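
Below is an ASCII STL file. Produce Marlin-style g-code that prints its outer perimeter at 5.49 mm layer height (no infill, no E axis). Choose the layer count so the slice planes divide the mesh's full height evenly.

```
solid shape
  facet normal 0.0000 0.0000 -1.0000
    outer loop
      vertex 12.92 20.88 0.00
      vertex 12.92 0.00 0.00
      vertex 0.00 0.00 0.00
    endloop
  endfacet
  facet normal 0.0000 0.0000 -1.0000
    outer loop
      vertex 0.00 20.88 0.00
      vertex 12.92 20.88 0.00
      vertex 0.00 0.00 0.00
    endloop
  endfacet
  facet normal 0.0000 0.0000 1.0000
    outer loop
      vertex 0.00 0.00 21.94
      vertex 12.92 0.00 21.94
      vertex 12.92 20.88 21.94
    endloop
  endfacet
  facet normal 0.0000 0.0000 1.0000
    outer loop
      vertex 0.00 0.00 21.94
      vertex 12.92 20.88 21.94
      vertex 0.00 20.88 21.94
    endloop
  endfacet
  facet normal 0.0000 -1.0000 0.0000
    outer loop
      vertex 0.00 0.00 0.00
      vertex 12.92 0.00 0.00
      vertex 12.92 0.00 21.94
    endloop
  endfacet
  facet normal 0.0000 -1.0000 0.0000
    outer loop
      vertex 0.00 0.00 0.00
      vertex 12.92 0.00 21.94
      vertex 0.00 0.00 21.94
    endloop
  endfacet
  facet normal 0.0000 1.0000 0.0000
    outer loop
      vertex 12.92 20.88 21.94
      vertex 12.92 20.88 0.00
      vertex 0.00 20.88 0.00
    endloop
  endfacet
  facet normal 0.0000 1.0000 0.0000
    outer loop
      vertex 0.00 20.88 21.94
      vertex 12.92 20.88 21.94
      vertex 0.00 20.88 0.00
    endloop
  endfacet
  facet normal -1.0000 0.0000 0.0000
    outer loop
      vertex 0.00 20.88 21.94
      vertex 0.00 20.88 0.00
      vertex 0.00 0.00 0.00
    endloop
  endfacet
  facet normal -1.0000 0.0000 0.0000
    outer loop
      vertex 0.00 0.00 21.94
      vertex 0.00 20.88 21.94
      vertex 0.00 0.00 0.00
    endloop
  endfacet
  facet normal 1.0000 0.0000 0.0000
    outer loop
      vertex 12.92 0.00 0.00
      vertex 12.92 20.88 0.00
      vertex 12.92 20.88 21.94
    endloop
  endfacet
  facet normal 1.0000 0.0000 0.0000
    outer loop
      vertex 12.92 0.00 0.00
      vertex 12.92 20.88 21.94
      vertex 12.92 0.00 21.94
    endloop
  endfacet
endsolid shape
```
; perimeter-only toolpath
G21 ; units = mm
G90 ; absolute positioning
G28 ; home
; layer 1
G0 Z5.49
G0 X0.00 Y0.00
G1 X12.92 Y0.00
G1 X12.92 Y20.88
G1 X0.00 Y20.88
G1 X0.00 Y0.00
; layer 2
G0 Z10.97
G0 X0.00 Y0.00
G1 X12.92 Y0.00
G1 X12.92 Y20.88
G1 X0.00 Y20.88
G1 X0.00 Y0.00
; layer 3
G0 Z16.46
G0 X0.00 Y0.00
G1 X12.92 Y0.00
G1 X12.92 Y20.88
G1 X0.00 Y20.88
G1 X0.00 Y0.00
; layer 4
G0 Z21.94
G0 X0.00 Y0.00
G1 X12.92 Y0.00
G1 X12.92 Y20.88
G1 X0.00 Y20.88
G1 X0.00 Y0.00
M2 ; end

The solid is a rectangular box, roughly 12.9 × 20.9 mm footprint and 21.9 mm tall. Slicing at Δz = 5.49 mm — 4 equal slices spanning the solid's height, so layer i sits at z = i·h/4 — gives 4 non-empty perimeters. Each is a 4-segment closed polygon; G0 lifts to the layer z and rapids to the start vertex, then G1 traces the edges.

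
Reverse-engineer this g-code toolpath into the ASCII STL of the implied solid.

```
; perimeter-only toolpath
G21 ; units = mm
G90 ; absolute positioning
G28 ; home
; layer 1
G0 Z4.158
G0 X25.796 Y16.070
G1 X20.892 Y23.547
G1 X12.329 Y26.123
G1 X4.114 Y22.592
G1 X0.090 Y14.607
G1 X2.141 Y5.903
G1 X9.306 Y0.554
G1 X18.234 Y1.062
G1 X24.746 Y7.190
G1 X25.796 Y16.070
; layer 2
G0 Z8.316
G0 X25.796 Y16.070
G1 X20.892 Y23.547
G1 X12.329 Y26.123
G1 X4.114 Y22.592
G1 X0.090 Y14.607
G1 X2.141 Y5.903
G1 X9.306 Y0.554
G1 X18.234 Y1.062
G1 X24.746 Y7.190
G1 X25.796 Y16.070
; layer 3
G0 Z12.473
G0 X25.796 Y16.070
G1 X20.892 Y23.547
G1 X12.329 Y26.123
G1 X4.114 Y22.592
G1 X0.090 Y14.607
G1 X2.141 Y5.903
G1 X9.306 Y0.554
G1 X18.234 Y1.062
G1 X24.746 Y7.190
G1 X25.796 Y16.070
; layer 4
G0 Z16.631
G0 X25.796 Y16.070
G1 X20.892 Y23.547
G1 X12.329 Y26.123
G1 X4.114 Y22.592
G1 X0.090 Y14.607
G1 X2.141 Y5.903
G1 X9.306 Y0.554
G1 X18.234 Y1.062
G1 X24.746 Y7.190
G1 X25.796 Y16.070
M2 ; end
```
solid part
  facet normal 0.0000 0.0000 -1.0000
    outer loop
      vertex 12.329 26.123 0.000
      vertex 20.892 23.547 0.000
      vertex 25.796 16.070 0.000
    endloop
  endfacet
  facet normal 0.0000 0.0000 -1.0000
    outer loop
      vertex 4.114 22.592 0.000
      vertex 12.329 26.123 0.000
      vertex 25.796 16.070 0.000
    endloop
  endfacet
  facet normal 0.0000 0.0000 -1.0000
    outer loop
      vertex 0.090 14.607 0.000
      vertex 4.114 22.592 0.000
      vertex 25.796 16.070 0.000
    endloop
  endfacet
  facet normal 0.0000 0.0000 -1.0000
    outer loop
      vertex 2.141 5.903 0.000
      vertex 0.090 14.607 0.000
      vertex 25.796 16.070 0.000
    endloop
  endfacet
  facet normal 0.0000 0.0000 -1.0000
    outer loop
      vertex 9.306 0.554 0.000
      vertex 2.141 5.903 0.000
      vertex 25.796 16.070 0.000
    endloop
  endfacet
  facet normal 0.0000 0.0000 -1.0000
    outer loop
      vertex 18.234 1.062 0.000
      vertex 9.306 0.554 0.000
      vertex 25.796 16.070 0.000
    endloop
  endfacet
  facet normal 0.0000 0.0000 -1.0000
    outer loop
      vertex 24.746 7.190 0.000
      vertex 18.234 1.062 0.000
      vertex 25.796 16.070 0.000
    endloop
  endfacet
  facet normal 0.0000 0.0000 1.0000
    outer loop
      vertex 25.796 16.070 16.631
      vertex 20.892 23.547 16.631
      vertex 12.329 26.123 16.631
    endloop
  endfacet
  facet normal 0.0000 0.0000 1.0000
    outer loop
      vertex 25.796 16.070 16.631
      vertex 12.329 26.123 16.631
      vertex 4.114 22.592 16.631
    endloop
  endfacet
  facet normal 0.0000 0.0000 1.0000
    outer loop
      vertex 25.796 16.070 16.631
      vertex 4.114 22.592 16.631
      vertex 0.090 14.607 16.631
    endloop
  endfacet
  facet normal 0.0000 0.0000 1.0000
    outer loop
      vertex 25.796 16.070 16.631
      vertex 0.090 14.607 16.631
      vertex 2.141 5.903 16.631
    endloop
  endfacet
  facet normal 0.0000 0.0000 1.0000
    outer loop
      vertex 25.796 16.070 16.631
      vertex 2.141 5.903 16.631
      vertex 9.306 0.554 16.631
    endloop
  endfacet
  facet normal 0.0000 0.0000 1.0000
    outer loop
      vertex 25.796 16.070 16.631
      vertex 9.306 0.554 16.631
      vertex 18.234 1.062 16.631
    endloop
  endfacet
  facet normal 0.0000 0.0000 1.0000
    outer loop
      vertex 25.796 16.070 16.631
      vertex 18.234 1.062 16.631
      vertex 24.746 7.190 16.631
    endloop
  endfacet
  facet normal 0.8362 0.5484 0.0000
    outer loop
      vertex 25.796 16.070 0.000
      vertex 20.892 23.547 0.000
      vertex 20.892 23.547 16.631
    endloop
  endfacet
  facet normal 0.8362 0.5484 0.0000
    outer loop
      vertex 25.796 16.070 0.000
      vertex 20.892 23.547 16.631
      vertex 25.796 16.070 16.631
    endloop
  endfacet
  facet normal 0.2881 0.9576 0.0000
    outer loop
      vertex 20.892 23.547 0.000
      vertex 12.329 26.123 0.000
      vertex 12.329 26.123 16.631
    endloop
  endfacet
  facet normal 0.2881 0.9576 0.0000
    outer loop
      vertex 20.892 23.547 0.000
      vertex 12.329 26.123 16.631
      vertex 20.892 23.547 16.631
    endloop
  endfacet
  facet normal -0.3949 0.9187 0.0000
    outer loop
      vertex 12.329 26.123 0.000
      vertex 4.114 22.592 0.000
      vertex 4.114 22.592 16.631
    endloop
  endfacet
  facet normal -0.3949 0.9187 0.0000
    outer loop
      vertex 12.329 26.123 0.000
      vertex 4.114 22.592 16.631
      vertex 12.329 26.123 16.631
    endloop
  endfacet
  facet normal -0.8930 0.4500 0.0000
    outer loop
      vertex 4.114 22.592 0.000
      vertex 0.090 14.607 0.000
      vertex 0.090 14.607 16.631
    endloop
  endfacet
  facet normal -0.8930 0.4500 0.0000
    outer loop
      vertex 4.114 22.592 0.000
      vertex 0.090 14.607 16.631
      vertex 4.114 22.592 16.631
    endloop
  endfacet
  facet normal -0.9733 -0.2294 0.0000
    outer loop
      vertex 0.090 14.607 0.000
      vertex 2.141 5.903 0.000
      vertex 2.141 5.903 16.631
    endloop
  endfacet
  facet normal -0.9733 -0.2294 0.0000
    outer loop
      vertex 0.090 14.607 0.000
      vertex 2.141 5.903 16.631
      vertex 0.090 14.607 16.631
    endloop
  endfacet
  facet normal -0.5982 -0.8013 0.0000
    outer loop
      vertex 2.141 5.903 0.000
      vertex 9.306 0.554 0.000
      vertex 9.306 0.554 16.631
    endloop
  endfacet
  facet normal -0.5982 -0.8013 0.0000
    outer loop
      vertex 2.141 5.903 0.000
      vertex 9.306 0.554 16.631
      vertex 2.141 5.903 16.631
    endloop
  endfacet
  facet normal 0.0568 -0.9984 0.0000
    outer loop
      vertex 9.306 0.554 0.000
      vertex 18.234 1.062 0.000
      vertex 18.234 1.062 16.631
    endloop
  endfacet
  facet normal 0.0568 -0.9984 0.0000
    outer loop
      vertex 9.306 0.554 0.000
      vertex 18.234 1.062 16.631
      vertex 9.306 0.554 16.631
    endloop
  endfacet
  facet normal 0.6853 -0.7283 0.0000
    outer loop
      vertex 18.234 1.062 0.000
      vertex 24.746 7.190 0.000
      vertex 24.746 7.190 16.631
    endloop
  endfacet
  facet normal 0.6853 -0.7283 0.0000
    outer loop
      vertex 18.234 1.062 0.000
      vertex 24.746 7.190 16.631
      vertex 18.234 1.062 16.631
    endloop
  endfacet
  facet normal 0.9931 -0.1174 0.0000
    outer loop
      vertex 24.746 7.190 0.000
      vertex 25.796 16.070 0.000
      vertex 25.796 16.070 16.631
    endloop
  endfacet
  facet normal 0.9931 -0.1174 0.0000
    outer loop
      vertex 24.746 7.190 0.000
      vertex 25.796 16.070 16.631
      vertex 24.746 7.190 16.631
    endloop
  endfacet
endsolid part

The G0 Z moves step by Δz≈4.158 mm. Every layer's G1 loop is the same polygon, so the solid is a straight extrusion of it from z=0 to z≈16.6. Closing with flat bottom and top caps and triangulating gives 32 facets — a regular 9-sided prism (a cylinder approximated with 9 flat sides), circumscribed radius ≈ 13.1 mm, height ≈ 16.6 mm.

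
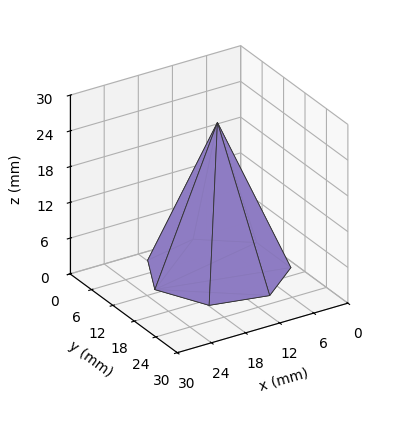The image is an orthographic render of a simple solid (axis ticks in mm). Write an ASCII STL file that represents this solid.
Reading the render: the shape is a regular 7-sided pyramid, base circumscribed radius ≈ 11 mm, apex at z ≈ 25 mm (dimensions read to the nearest mm from the axis ticks). For the STL, each face is triangulated and given an outward normal.

solid part
  facet normal 0.0000 0.0000 -1.0000
    outer loop
      vertex 8.552 21.724 0.000
      vertex 17.858 19.600 0.000
      vertex 22.000 11.000 0.000
    endloop
  endfacet
  facet normal 0.0000 0.0000 -1.0000
    outer loop
      vertex 1.089 15.773 0.000
      vertex 8.552 21.724 0.000
      vertex 22.000 11.000 0.000
    endloop
  endfacet
  facet normal 0.0000 0.0000 -1.0000
    outer loop
      vertex 1.089 6.227 0.000
      vertex 1.089 15.773 0.000
      vertex 22.000 11.000 0.000
    endloop
  endfacet
  facet normal 0.0000 0.0000 -1.0000
    outer loop
      vertex 8.552 0.276 0.000
      vertex 1.089 6.227 0.000
      vertex 22.000 11.000 0.000
    endloop
  endfacet
  facet normal 0.0000 0.0000 -1.0000
    outer loop
      vertex 17.858 2.400 0.000
      vertex 8.552 0.276 0.000
      vertex 22.000 11.000 0.000
    endloop
  endfacet
  facet normal 0.8375 0.4034 0.3685
    outer loop
      vertex 22.000 11.000 0.000
      vertex 17.858 19.600 0.000
      vertex 11.000 11.000 25.000
    endloop
  endfacet
  facet normal 0.2069 0.9063 0.3685
    outer loop
      vertex 17.858 19.600 0.000
      vertex 8.552 21.724 0.000
      vertex 11.000 11.000 25.000
    endloop
  endfacet
  facet normal -0.5796 0.7268 0.3685
    outer loop
      vertex 8.552 21.724 0.000
      vertex 1.089 15.773 0.000
      vertex 11.000 11.000 25.000
    endloop
  endfacet
  facet normal -0.9296 0.0000 0.3685
    outer loop
      vertex 1.089 15.773 0.000
      vertex 1.089 6.227 0.000
      vertex 11.000 11.000 25.000
    endloop
  endfacet
  facet normal -0.5796 -0.7268 0.3685
    outer loop
      vertex 1.089 6.227 0.000
      vertex 8.552 0.276 0.000
      vertex 11.000 11.000 25.000
    endloop
  endfacet
  facet normal 0.2069 -0.9063 0.3685
    outer loop
      vertex 8.552 0.276 0.000
      vertex 17.858 2.400 0.000
      vertex 11.000 11.000 25.000
    endloop
  endfacet
  facet normal 0.8375 -0.4034 0.3685
    outer loop
      vertex 17.858 2.400 0.000
      vertex 22.000 11.000 0.000
      vertex 11.000 11.000 25.000
    endloop
  endfacet
endsolid part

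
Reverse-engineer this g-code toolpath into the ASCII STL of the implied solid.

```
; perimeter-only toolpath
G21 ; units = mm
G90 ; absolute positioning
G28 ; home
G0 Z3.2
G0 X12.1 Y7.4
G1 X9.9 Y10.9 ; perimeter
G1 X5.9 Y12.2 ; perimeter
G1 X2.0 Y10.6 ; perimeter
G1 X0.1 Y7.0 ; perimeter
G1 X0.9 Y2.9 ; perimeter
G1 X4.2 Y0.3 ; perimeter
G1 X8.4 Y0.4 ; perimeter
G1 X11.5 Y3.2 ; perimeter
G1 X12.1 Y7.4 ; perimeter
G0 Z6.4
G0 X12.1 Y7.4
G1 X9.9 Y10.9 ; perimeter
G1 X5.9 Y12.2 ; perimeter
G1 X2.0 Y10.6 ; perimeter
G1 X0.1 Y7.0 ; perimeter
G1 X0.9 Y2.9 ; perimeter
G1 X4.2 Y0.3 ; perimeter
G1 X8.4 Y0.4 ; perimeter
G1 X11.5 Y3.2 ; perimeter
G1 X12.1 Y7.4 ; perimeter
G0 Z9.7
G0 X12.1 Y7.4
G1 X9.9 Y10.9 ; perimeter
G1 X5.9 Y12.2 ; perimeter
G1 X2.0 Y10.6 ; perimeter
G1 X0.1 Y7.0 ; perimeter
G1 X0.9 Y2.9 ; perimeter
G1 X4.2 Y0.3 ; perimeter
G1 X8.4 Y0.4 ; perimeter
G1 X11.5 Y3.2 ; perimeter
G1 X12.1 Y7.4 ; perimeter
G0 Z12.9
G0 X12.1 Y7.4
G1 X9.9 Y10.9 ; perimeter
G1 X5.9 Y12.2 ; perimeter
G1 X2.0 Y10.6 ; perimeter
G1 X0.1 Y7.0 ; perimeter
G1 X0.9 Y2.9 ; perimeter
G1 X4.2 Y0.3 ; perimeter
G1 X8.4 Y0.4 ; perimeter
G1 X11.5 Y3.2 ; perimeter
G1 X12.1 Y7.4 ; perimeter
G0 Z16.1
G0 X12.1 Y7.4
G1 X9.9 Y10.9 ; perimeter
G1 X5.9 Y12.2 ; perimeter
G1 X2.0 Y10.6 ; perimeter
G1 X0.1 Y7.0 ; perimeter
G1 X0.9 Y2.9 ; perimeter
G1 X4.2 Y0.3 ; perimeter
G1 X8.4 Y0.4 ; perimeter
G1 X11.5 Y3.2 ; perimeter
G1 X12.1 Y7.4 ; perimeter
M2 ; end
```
solid part
  facet normal 0.0000 0.0000 -1.0000
    outer loop
      vertex 5.9 12.2 0.0
      vertex 9.9 10.9 0.0
      vertex 12.1 7.4 0.0
    endloop
  endfacet
  facet normal 0.0000 0.0000 -1.0000
    outer loop
      vertex 2.0 10.6 0.0
      vertex 5.9 12.2 0.0
      vertex 12.1 7.4 0.0
    endloop
  endfacet
  facet normal 0.0000 0.0000 -1.0000
    outer loop
      vertex 0.1 7.0 0.0
      vertex 2.0 10.6 0.0
      vertex 12.1 7.4 0.0
    endloop
  endfacet
  facet normal 0.0000 0.0000 -1.0000
    outer loop
      vertex 0.9 2.9 0.0
      vertex 0.1 7.0 0.0
      vertex 12.1 7.4 0.0
    endloop
  endfacet
  facet normal 0.0000 0.0000 -1.0000
    outer loop
      vertex 4.2 0.3 0.0
      vertex 0.9 2.9 0.0
      vertex 12.1 7.4 0.0
    endloop
  endfacet
  facet normal 0.0000 0.0000 -1.0000
    outer loop
      vertex 8.4 0.4 0.0
      vertex 4.2 0.3 0.0
      vertex 12.1 7.4 0.0
    endloop
  endfacet
  facet normal 0.0000 0.0000 -1.0000
    outer loop
      vertex 11.5 3.2 0.0
      vertex 8.4 0.4 0.0
      vertex 12.1 7.4 0.0
    endloop
  endfacet
  facet normal 0.0000 0.0000 1.0000
    outer loop
      vertex 12.1 7.4 16.1
      vertex 9.9 10.9 16.1
      vertex 5.9 12.2 16.1
    endloop
  endfacet
  facet normal 0.0000 0.0000 1.0000
    outer loop
      vertex 12.1 7.4 16.1
      vertex 5.9 12.2 16.1
      vertex 2.0 10.6 16.1
    endloop
  endfacet
  facet normal 0.0000 0.0000 1.0000
    outer loop
      vertex 12.1 7.4 16.1
      vertex 2.0 10.6 16.1
      vertex 0.1 7.0 16.1
    endloop
  endfacet
  facet normal 0.0000 0.0000 1.0000
    outer loop
      vertex 12.1 7.4 16.1
      vertex 0.1 7.0 16.1
      vertex 0.9 2.9 16.1
    endloop
  endfacet
  facet normal 0.0000 0.0000 1.0000
    outer loop
      vertex 12.1 7.4 16.1
      vertex 0.9 2.9 16.1
      vertex 4.2 0.3 16.1
    endloop
  endfacet
  facet normal 0.0000 0.0000 1.0000
    outer loop
      vertex 12.1 7.4 16.1
      vertex 4.2 0.3 16.1
      vertex 8.4 0.4 16.1
    endloop
  endfacet
  facet normal 0.0000 0.0000 1.0000
    outer loop
      vertex 12.1 7.4 16.1
      vertex 8.4 0.4 16.1
      vertex 11.5 3.2 16.1
    endloop
  endfacet
  facet normal 0.8466 0.5322 0.0000
    outer loop
      vertex 12.1 7.4 0.0
      vertex 9.9 10.9 0.0
      vertex 9.9 10.9 16.1
    endloop
  endfacet
  facet normal 0.8466 0.5322 0.0000
    outer loop
      vertex 12.1 7.4 0.0
      vertex 9.9 10.9 16.1
      vertex 12.1 7.4 16.1
    endloop
  endfacet
  facet normal 0.3091 0.9510 0.0000
    outer loop
      vertex 9.9 10.9 0.0
      vertex 5.9 12.2 0.0
      vertex 5.9 12.2 16.1
    endloop
  endfacet
  facet normal 0.3091 0.9510 0.0000
    outer loop
      vertex 9.9 10.9 0.0
      vertex 5.9 12.2 16.1
      vertex 9.9 10.9 16.1
    endloop
  endfacet
  facet normal -0.3796 0.9252 0.0000
    outer loop
      vertex 5.9 12.2 0.0
      vertex 2.0 10.6 0.0
      vertex 2.0 10.6 16.1
    endloop
  endfacet
  facet normal -0.3796 0.9252 0.0000
    outer loop
      vertex 5.9 12.2 0.0
      vertex 2.0 10.6 16.1
      vertex 5.9 12.2 16.1
    endloop
  endfacet
  facet normal -0.8844 0.4668 0.0000
    outer loop
      vertex 2.0 10.6 0.0
      vertex 0.1 7.0 0.0
      vertex 0.1 7.0 16.1
    endloop
  endfacet
  facet normal -0.8844 0.4668 0.0000
    outer loop
      vertex 2.0 10.6 0.0
      vertex 0.1 7.0 16.1
      vertex 2.0 10.6 16.1
    endloop
  endfacet
  facet normal -0.9815 -0.1915 0.0000
    outer loop
      vertex 0.1 7.0 0.0
      vertex 0.9 2.9 0.0
      vertex 0.9 2.9 16.1
    endloop
  endfacet
  facet normal -0.9815 -0.1915 0.0000
    outer loop
      vertex 0.1 7.0 0.0
      vertex 0.9 2.9 16.1
      vertex 0.1 7.0 16.1
    endloop
  endfacet
  facet normal -0.6189 -0.7855 0.0000
    outer loop
      vertex 0.9 2.9 0.0
      vertex 4.2 0.3 0.0
      vertex 4.2 0.3 16.1
    endloop
  endfacet
  facet normal -0.6189 -0.7855 0.0000
    outer loop
      vertex 0.9 2.9 0.0
      vertex 4.2 0.3 16.1
      vertex 0.9 2.9 16.1
    endloop
  endfacet
  facet normal 0.0238 -0.9997 0.0000
    outer loop
      vertex 4.2 0.3 0.0
      vertex 8.4 0.4 0.0
      vertex 8.4 0.4 16.1
    endloop
  endfacet
  facet normal 0.0238 -0.9997 0.0000
    outer loop
      vertex 4.2 0.3 0.0
      vertex 8.4 0.4 16.1
      vertex 4.2 0.3 16.1
    endloop
  endfacet
  facet normal 0.6703 -0.7421 0.0000
    outer loop
      vertex 8.4 0.4 0.0
      vertex 11.5 3.2 0.0
      vertex 11.5 3.2 16.1
    endloop
  endfacet
  facet normal 0.6703 -0.7421 0.0000
    outer loop
      vertex 8.4 0.4 0.0
      vertex 11.5 3.2 16.1
      vertex 8.4 0.4 16.1
    endloop
  endfacet
  facet normal 0.9899 -0.1414 0.0000
    outer loop
      vertex 11.5 3.2 0.0
      vertex 12.1 7.4 0.0
      vertex 12.1 7.4 16.1
    endloop
  endfacet
  facet normal 0.9899 -0.1414 0.0000
    outer loop
      vertex 11.5 3.2 0.0
      vertex 12.1 7.4 16.1
      vertex 11.5 3.2 16.1
    endloop
  endfacet
endsolid part

The G0 Z moves step by Δz≈3.2 mm. Every layer's G1 loop is the same polygon, so the solid is a straight extrusion of it from z=0 to z≈16.1. Closing with flat bottom and top caps and triangulating gives 32 facets — a regular 9-sided prism (a cylinder approximated with 9 flat sides), circumscribed radius ≈ 6.1 mm, height ≈ 16.1 mm.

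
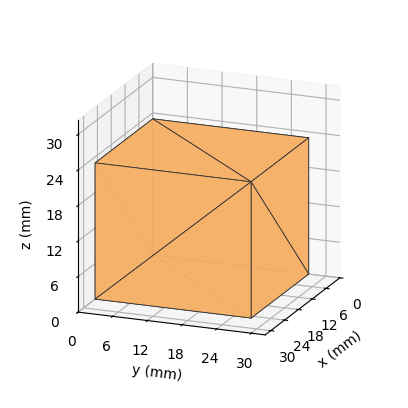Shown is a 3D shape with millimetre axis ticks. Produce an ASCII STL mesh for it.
Reading the render: the shape is a rectangular box, roughly 25 × 27 mm footprint and 23 mm tall (dimensions read to the nearest mm from the axis ticks). For the STL, each face is triangulated and given an outward normal.

solid part
  facet normal 0.0000 0.0000 -1.0000
    outer loop
      vertex 25.0 27.0 0.0
      vertex 25.0 0.0 0.0
      vertex 0.0 0.0 0.0
    endloop
  endfacet
  facet normal 0.0000 0.0000 -1.0000
    outer loop
      vertex 0.0 27.0 0.0
      vertex 25.0 27.0 0.0
      vertex 0.0 0.0 0.0
    endloop
  endfacet
  facet normal 0.0000 0.0000 1.0000
    outer loop
      vertex 0.0 0.0 23.0
      vertex 25.0 0.0 23.0
      vertex 25.0 27.0 23.0
    endloop
  endfacet
  facet normal 0.0000 0.0000 1.0000
    outer loop
      vertex 0.0 0.0 23.0
      vertex 25.0 27.0 23.0
      vertex 0.0 27.0 23.0
    endloop
  endfacet
  facet normal 0.0000 -1.0000 0.0000
    outer loop
      vertex 0.0 0.0 0.0
      vertex 25.0 0.0 0.0
      vertex 25.0 0.0 23.0
    endloop
  endfacet
  facet normal 0.0000 -1.0000 0.0000
    outer loop
      vertex 0.0 0.0 0.0
      vertex 25.0 0.0 23.0
      vertex 0.0 0.0 23.0
    endloop
  endfacet
  facet normal 0.0000 1.0000 0.0000
    outer loop
      vertex 25.0 27.0 23.0
      vertex 25.0 27.0 0.0
      vertex 0.0 27.0 0.0
    endloop
  endfacet
  facet normal 0.0000 1.0000 0.0000
    outer loop
      vertex 0.0 27.0 23.0
      vertex 25.0 27.0 23.0
      vertex 0.0 27.0 0.0
    endloop
  endfacet
  facet normal -1.0000 0.0000 0.0000
    outer loop
      vertex 0.0 27.0 23.0
      vertex 0.0 27.0 0.0
      vertex 0.0 0.0 0.0
    endloop
  endfacet
  facet normal -1.0000 0.0000 0.0000
    outer loop
      vertex 0.0 0.0 23.0
      vertex 0.0 27.0 23.0
      vertex 0.0 0.0 0.0
    endloop
  endfacet
  facet normal 1.0000 0.0000 0.0000
    outer loop
      vertex 25.0 0.0 0.0
      vertex 25.0 27.0 0.0
      vertex 25.0 27.0 23.0
    endloop
  endfacet
  facet normal 1.0000 0.0000 0.0000
    outer loop
      vertex 25.0 0.0 0.0
      vertex 25.0 27.0 23.0
      vertex 25.0 0.0 23.0
    endloop
  endfacet
endsolid part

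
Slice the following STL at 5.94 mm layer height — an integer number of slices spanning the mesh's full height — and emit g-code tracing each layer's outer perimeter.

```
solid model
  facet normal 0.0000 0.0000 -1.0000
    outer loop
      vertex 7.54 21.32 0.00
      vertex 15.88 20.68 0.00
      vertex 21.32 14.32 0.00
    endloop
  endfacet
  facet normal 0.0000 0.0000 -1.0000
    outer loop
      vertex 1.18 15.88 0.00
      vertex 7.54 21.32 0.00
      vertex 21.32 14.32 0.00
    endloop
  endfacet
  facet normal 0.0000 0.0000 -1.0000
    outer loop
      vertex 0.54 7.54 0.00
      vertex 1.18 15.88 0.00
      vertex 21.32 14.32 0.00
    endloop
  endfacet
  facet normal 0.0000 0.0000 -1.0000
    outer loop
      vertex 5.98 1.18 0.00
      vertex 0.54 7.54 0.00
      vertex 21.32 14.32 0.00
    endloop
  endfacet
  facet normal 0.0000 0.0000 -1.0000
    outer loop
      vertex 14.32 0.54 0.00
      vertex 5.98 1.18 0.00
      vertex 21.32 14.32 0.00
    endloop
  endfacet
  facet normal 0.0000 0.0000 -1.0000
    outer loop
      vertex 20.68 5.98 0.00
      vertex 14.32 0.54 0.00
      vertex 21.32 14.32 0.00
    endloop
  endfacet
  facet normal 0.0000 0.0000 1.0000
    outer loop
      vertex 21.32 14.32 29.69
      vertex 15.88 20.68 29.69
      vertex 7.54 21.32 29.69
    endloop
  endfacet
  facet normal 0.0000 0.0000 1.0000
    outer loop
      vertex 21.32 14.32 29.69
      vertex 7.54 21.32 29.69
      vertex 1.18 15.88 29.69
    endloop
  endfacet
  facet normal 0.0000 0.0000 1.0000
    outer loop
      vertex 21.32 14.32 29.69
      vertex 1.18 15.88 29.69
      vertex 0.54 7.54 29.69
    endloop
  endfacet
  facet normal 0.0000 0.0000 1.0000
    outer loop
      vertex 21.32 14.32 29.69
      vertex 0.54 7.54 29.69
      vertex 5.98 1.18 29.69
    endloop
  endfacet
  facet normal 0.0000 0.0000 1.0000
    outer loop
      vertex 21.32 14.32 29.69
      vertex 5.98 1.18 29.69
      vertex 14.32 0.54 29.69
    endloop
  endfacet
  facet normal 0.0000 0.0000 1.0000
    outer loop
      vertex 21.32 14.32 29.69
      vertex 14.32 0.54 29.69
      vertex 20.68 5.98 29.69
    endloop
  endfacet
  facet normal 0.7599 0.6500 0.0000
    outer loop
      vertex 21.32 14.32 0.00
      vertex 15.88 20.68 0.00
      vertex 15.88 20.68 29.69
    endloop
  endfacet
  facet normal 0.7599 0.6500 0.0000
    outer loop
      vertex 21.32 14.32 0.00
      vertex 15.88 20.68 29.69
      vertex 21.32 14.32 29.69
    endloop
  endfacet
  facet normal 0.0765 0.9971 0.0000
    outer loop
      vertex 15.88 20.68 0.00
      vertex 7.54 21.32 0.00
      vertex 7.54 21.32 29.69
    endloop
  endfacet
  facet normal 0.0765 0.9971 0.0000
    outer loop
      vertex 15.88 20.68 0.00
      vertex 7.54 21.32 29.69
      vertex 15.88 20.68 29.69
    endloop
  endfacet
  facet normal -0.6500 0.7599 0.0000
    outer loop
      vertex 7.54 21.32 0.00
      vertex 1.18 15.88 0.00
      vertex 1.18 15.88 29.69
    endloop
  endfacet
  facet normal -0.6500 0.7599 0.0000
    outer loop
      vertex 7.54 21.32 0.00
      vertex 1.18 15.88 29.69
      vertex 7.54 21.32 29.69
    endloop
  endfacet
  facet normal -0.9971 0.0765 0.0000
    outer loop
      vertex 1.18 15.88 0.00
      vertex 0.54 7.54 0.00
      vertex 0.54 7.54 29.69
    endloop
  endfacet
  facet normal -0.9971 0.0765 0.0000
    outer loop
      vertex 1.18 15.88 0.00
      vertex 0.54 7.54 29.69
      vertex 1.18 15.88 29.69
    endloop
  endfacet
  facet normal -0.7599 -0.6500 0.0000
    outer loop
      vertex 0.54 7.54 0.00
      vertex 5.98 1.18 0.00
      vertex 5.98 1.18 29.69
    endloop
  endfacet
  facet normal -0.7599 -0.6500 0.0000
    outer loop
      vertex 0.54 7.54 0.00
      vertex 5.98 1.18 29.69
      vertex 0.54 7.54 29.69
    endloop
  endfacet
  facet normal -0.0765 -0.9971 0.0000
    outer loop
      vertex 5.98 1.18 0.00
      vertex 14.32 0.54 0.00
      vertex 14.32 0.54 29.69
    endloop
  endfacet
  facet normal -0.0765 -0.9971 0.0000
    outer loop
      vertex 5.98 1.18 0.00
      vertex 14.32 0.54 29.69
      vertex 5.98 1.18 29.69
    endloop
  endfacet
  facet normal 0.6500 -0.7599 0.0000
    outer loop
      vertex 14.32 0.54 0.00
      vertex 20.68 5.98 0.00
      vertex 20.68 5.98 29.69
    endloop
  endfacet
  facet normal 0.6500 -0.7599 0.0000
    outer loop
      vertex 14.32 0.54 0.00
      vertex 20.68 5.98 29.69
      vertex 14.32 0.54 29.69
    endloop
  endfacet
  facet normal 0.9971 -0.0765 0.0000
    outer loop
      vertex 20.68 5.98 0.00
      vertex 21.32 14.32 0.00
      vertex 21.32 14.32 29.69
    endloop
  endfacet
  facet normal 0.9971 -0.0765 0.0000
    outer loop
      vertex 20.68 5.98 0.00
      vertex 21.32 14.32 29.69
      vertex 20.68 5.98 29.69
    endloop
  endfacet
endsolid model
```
; perimeter-only toolpath
G21 ; units = mm
G90 ; absolute positioning
G28 ; home
; layer 1
G0 Z5.94
G0 X21.32 Y14.32
G1 X15.88 Y20.68
G1 X7.54 Y21.32
G1 X1.18 Y15.88
G1 X0.54 Y7.54
G1 X5.98 Y1.18
G1 X14.32 Y0.54
G1 X20.68 Y5.98
G1 X21.32 Y14.32
; layer 2
G0 Z11.88
G0 X21.32 Y14.32
G1 X15.88 Y20.68
G1 X7.54 Y21.32
G1 X1.18 Y15.88
G1 X0.54 Y7.54
G1 X5.98 Y1.18
G1 X14.32 Y0.54
G1 X20.68 Y5.98
G1 X21.32 Y14.32
; layer 3
G0 Z17.81
G0 X21.32 Y14.32
G1 X15.88 Y20.68
G1 X7.54 Y21.32
G1 X1.18 Y15.88
G1 X0.54 Y7.54
G1 X5.98 Y1.18
G1 X14.32 Y0.54
G1 X20.68 Y5.98
G1 X21.32 Y14.32
; layer 4
G0 Z23.75
G0 X21.32 Y14.32
G1 X15.88 Y20.68
G1 X7.54 Y21.32
G1 X1.18 Y15.88
G1 X0.54 Y7.54
G1 X5.98 Y1.18
G1 X14.32 Y0.54
G1 X20.68 Y5.98
G1 X21.32 Y14.32
; layer 5
G0 Z29.69
G0 X21.32 Y14.32
G1 X15.88 Y20.68
G1 X7.54 Y21.32
G1 X1.18 Y15.88
G1 X0.54 Y7.54
G1 X5.98 Y1.18
G1 X14.32 Y0.54
G1 X20.68 Y5.98
G1 X21.32 Y14.32
M2 ; end

The solid is a regular 8-sided prism (a cylinder approximated with 8 flat sides), circumscribed radius ≈ 10.9 mm, height ≈ 29.7 mm. Slicing at Δz = 5.94 mm — 5 equal slices spanning the solid's height, so layer i sits at z = i·h/5 — gives 5 non-empty perimeters. Each is a 8-segment closed polygon; G0 lifts to the layer z and rapids to the start vertex, then G1 traces the edges.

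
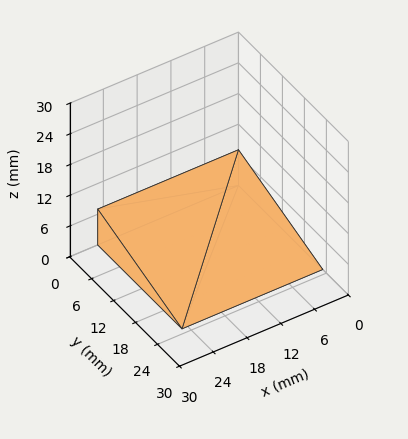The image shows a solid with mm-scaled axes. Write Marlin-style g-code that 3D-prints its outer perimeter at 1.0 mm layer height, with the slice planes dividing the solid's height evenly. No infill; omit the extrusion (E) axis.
Reading the render: the shape is a wedge (ramp): 25 × 23 mm base, rising to 7 mm along the y=0 edge and sloping linearly to z=0 at y=23 (dimensions read to the nearest mm from the axis ticks). For the g-code, the solid's height is divided into equal slices at the stated Δz and each level perimeter traced with G1 moves after a G0 lift.

; perimeter-only toolpath
G21 ; units = mm
G90 ; absolute positioning
G28 ; home
; layer 1
G0 Z1.0
G0 X0.0 Y0.0
G1 X25.0 Y0.0
G1 X25.0 Y19.7
G1 X0.0 Y19.7
G1 X0.0 Y0.0
; layer 2
G0 Z2.0
G0 X0.0 Y0.0
G1 X25.0 Y0.0
G1 X25.0 Y16.4
G1 X0.0 Y16.4
G1 X0.0 Y0.0
; layer 3
G0 Z3.0
G0 X0.0 Y0.0
G1 X25.0 Y0.0
G1 X25.0 Y13.1
G1 X0.0 Y13.1
G1 X0.0 Y0.0
; layer 4
G0 Z4.0
G0 X0.0 Y0.0
G1 X25.0 Y0.0
G1 X25.0 Y9.9
G1 X0.0 Y9.9
G1 X0.0 Y0.0
; layer 5
G0 Z5.0
G0 X0.0 Y0.0
G1 X25.0 Y0.0
G1 X25.0 Y6.6
G1 X0.0 Y6.6
G1 X0.0 Y0.0
; layer 6
G0 Z6.0
G0 X0.0 Y0.0
G1 X25.0 Y0.0
G1 X25.0 Y3.3
G1 X0.0 Y3.3
G1 X0.0 Y0.0
M2 ; end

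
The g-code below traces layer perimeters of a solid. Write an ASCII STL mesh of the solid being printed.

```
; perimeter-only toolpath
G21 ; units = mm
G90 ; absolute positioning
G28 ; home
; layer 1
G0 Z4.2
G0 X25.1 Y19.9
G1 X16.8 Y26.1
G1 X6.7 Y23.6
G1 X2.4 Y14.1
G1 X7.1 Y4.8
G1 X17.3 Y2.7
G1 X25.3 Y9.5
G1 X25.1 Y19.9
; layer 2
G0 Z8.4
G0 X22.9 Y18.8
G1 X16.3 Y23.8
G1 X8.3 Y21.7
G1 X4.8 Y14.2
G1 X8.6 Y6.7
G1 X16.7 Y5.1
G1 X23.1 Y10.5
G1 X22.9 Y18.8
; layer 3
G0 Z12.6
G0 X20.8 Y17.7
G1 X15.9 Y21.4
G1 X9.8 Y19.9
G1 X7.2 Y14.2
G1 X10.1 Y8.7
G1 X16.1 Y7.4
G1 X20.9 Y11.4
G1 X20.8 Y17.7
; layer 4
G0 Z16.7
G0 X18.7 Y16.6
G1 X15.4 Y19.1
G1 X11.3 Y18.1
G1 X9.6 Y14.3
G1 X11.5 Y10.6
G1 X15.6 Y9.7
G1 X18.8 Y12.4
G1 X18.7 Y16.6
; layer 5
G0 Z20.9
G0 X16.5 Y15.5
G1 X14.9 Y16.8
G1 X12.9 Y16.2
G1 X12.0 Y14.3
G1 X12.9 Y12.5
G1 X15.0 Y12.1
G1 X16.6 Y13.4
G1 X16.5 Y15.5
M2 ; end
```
solid part
  facet normal 0.0000 0.0000 -1.0000
    outer loop
      vertex 5.2 25.4 0.0
      vertex 17.3 28.5 0.0
      vertex 27.2 21.0 0.0
    endloop
  endfacet
  facet normal 0.0000 0.0000 -1.0000
    outer loop
      vertex 0.0 14.1 0.0
      vertex 5.2 25.4 0.0
      vertex 27.2 21.0 0.0
    endloop
  endfacet
  facet normal 0.0000 0.0000 -1.0000
    outer loop
      vertex 5.7 2.9 0.0
      vertex 0.0 14.1 0.0
      vertex 27.2 21.0 0.0
    endloop
  endfacet
  facet normal 0.0000 0.0000 -1.0000
    outer loop
      vertex 17.9 0.4 0.0
      vertex 5.7 2.9 0.0
      vertex 27.2 21.0 0.0
    endloop
  endfacet
  facet normal 0.0000 0.0000 -1.0000
    outer loop
      vertex 27.5 8.5 0.0
      vertex 17.9 0.4 0.0
      vertex 27.2 21.0 0.0
    endloop
  endfacet
  facet normal 0.5363 0.7079 0.4596
    outer loop
      vertex 27.2 21.0 0.0
      vertex 17.3 28.5 0.0
      vertex 14.4 14.4 25.1
    endloop
  endfacet
  facet normal -0.2206 0.8610 0.4582
    outer loop
      vertex 17.3 28.5 0.0
      vertex 5.2 25.4 0.0
      vertex 14.4 14.4 25.1
    endloop
  endfacet
  facet normal -0.8072 0.3715 0.4587
    outer loop
      vertex 5.2 25.4 0.0
      vertex 0.0 14.1 0.0
      vertex 14.4 14.4 25.1
    endloop
  endfacet
  facet normal -0.7918 -0.4030 0.4591
    outer loop
      vertex 0.0 14.1 0.0
      vertex 5.7 2.9 0.0
      vertex 14.4 14.4 25.1
    endloop
  endfacet
  facet normal -0.1782 -0.8697 0.4602
    outer loop
      vertex 5.7 2.9 0.0
      vertex 17.9 0.4 0.0
      vertex 14.4 14.4 25.1
    endloop
  endfacet
  facet normal 0.5730 -0.6791 0.4587
    outer loop
      vertex 17.9 0.4 0.0
      vertex 27.5 8.5 0.0
      vertex 14.4 14.4 25.1
    endloop
  endfacet
  facet normal 0.8884 0.0213 0.4586
    outer loop
      vertex 27.5 8.5 0.0
      vertex 27.2 21.0 0.0
      vertex 14.4 14.4 25.1
    endloop
  endfacet
endsolid part

The G0 Z moves step by Δz≈4.2 mm. The G1 loops shrink linearly with z, so the solid tapers from its base footprint up to z≈25.1. Closing with a flat bottom cap and the tapered top and triangulating gives 12 facets — a regular 7-sided pyramid, base circumscribed radius ≈ 14.4 mm, apex at z ≈ 25.1 mm.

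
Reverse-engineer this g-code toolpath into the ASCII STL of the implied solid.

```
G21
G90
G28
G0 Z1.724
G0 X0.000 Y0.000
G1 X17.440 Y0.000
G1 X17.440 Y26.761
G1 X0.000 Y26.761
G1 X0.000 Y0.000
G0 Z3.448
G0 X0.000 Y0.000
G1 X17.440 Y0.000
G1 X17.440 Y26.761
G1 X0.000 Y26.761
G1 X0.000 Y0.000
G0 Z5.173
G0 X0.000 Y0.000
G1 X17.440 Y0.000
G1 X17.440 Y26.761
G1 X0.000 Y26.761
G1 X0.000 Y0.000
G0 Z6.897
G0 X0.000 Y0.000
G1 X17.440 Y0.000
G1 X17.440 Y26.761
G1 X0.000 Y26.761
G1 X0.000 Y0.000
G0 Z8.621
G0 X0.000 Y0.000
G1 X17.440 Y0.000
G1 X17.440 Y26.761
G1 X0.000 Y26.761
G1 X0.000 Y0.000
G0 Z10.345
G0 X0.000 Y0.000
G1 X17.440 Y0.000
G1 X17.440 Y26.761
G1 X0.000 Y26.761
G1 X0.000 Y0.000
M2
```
solid part
  facet normal 0.0000 0.0000 -1.0000
    outer loop
      vertex 17.440 26.761 0.000
      vertex 17.440 0.000 0.000
      vertex 0.000 0.000 0.000
    endloop
  endfacet
  facet normal 0.0000 0.0000 -1.0000
    outer loop
      vertex 0.000 26.761 0.000
      vertex 17.440 26.761 0.000
      vertex 0.000 0.000 0.000
    endloop
  endfacet
  facet normal 0.0000 0.0000 1.0000
    outer loop
      vertex 0.000 0.000 10.345
      vertex 17.440 0.000 10.345
      vertex 17.440 26.761 10.345
    endloop
  endfacet
  facet normal 0.0000 0.0000 1.0000
    outer loop
      vertex 0.000 0.000 10.345
      vertex 17.440 26.761 10.345
      vertex 0.000 26.761 10.345
    endloop
  endfacet
  facet normal 0.0000 -1.0000 0.0000
    outer loop
      vertex 0.000 0.000 0.000
      vertex 17.440 0.000 0.000
      vertex 17.440 0.000 10.345
    endloop
  endfacet
  facet normal 0.0000 -1.0000 0.0000
    outer loop
      vertex 0.000 0.000 0.000
      vertex 17.440 0.000 10.345
      vertex 0.000 0.000 10.345
    endloop
  endfacet
  facet normal 0.0000 1.0000 0.0000
    outer loop
      vertex 17.440 26.761 10.345
      vertex 17.440 26.761 0.000
      vertex 0.000 26.761 0.000
    endloop
  endfacet
  facet normal 0.0000 1.0000 0.0000
    outer loop
      vertex 0.000 26.761 10.345
      vertex 17.440 26.761 10.345
      vertex 0.000 26.761 0.000
    endloop
  endfacet
  facet normal -1.0000 0.0000 0.0000
    outer loop
      vertex 0.000 26.761 10.345
      vertex 0.000 26.761 0.000
      vertex 0.000 0.000 0.000
    endloop
  endfacet
  facet normal -1.0000 0.0000 0.0000
    outer loop
      vertex 0.000 0.000 10.345
      vertex 0.000 26.761 10.345
      vertex 0.000 0.000 0.000
    endloop
  endfacet
  facet normal 1.0000 0.0000 0.0000
    outer loop
      vertex 17.440 0.000 0.000
      vertex 17.440 26.761 0.000
      vertex 17.440 26.761 10.345
    endloop
  endfacet
  facet normal 1.0000 0.0000 0.0000
    outer loop
      vertex 17.440 0.000 0.000
      vertex 17.440 26.761 10.345
      vertex 17.440 0.000 10.345
    endloop
  endfacet
endsolid part

The G0 Z moves step by Δz≈1.724 mm. Every layer's G1 loop is the same polygon, so the solid is a straight extrusion of it from z=0 to z≈10.3. Closing with flat bottom and top caps and triangulating gives 12 facets — a rectangular box, roughly 17.4 × 26.8 mm footprint and 10.3 mm tall.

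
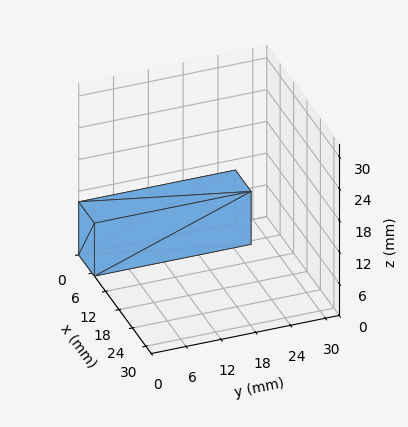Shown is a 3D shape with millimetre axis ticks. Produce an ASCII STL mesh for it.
Reading the render: the shape is a rectangular box, roughly 7 × 27 mm footprint and 10 mm tall (dimensions read to the nearest mm from the axis ticks). For the STL, each face is triangulated and given an outward normal.

solid part
  facet normal 0.0000 0.0000 -1.0000
    outer loop
      vertex 7.0 27.0 0.0
      vertex 7.0 0.0 0.0
      vertex 0.0 0.0 0.0
    endloop
  endfacet
  facet normal 0.0000 0.0000 -1.0000
    outer loop
      vertex 0.0 27.0 0.0
      vertex 7.0 27.0 0.0
      vertex 0.0 0.0 0.0
    endloop
  endfacet
  facet normal 0.0000 0.0000 1.0000
    outer loop
      vertex 0.0 0.0 10.0
      vertex 7.0 0.0 10.0
      vertex 7.0 27.0 10.0
    endloop
  endfacet
  facet normal 0.0000 0.0000 1.0000
    outer loop
      vertex 0.0 0.0 10.0
      vertex 7.0 27.0 10.0
      vertex 0.0 27.0 10.0
    endloop
  endfacet
  facet normal 0.0000 -1.0000 0.0000
    outer loop
      vertex 0.0 0.0 0.0
      vertex 7.0 0.0 0.0
      vertex 7.0 0.0 10.0
    endloop
  endfacet
  facet normal 0.0000 -1.0000 0.0000
    outer loop
      vertex 0.0 0.0 0.0
      vertex 7.0 0.0 10.0
      vertex 0.0 0.0 10.0
    endloop
  endfacet
  facet normal 0.0000 1.0000 0.0000
    outer loop
      vertex 7.0 27.0 10.0
      vertex 7.0 27.0 0.0
      vertex 0.0 27.0 0.0
    endloop
  endfacet
  facet normal 0.0000 1.0000 0.0000
    outer loop
      vertex 0.0 27.0 10.0
      vertex 7.0 27.0 10.0
      vertex 0.0 27.0 0.0
    endloop
  endfacet
  facet normal -1.0000 0.0000 0.0000
    outer loop
      vertex 0.0 27.0 10.0
      vertex 0.0 27.0 0.0
      vertex 0.0 0.0 0.0
    endloop
  endfacet
  facet normal -1.0000 0.0000 0.0000
    outer loop
      vertex 0.0 0.0 10.0
      vertex 0.0 27.0 10.0
      vertex 0.0 0.0 0.0
    endloop
  endfacet
  facet normal 1.0000 0.0000 0.0000
    outer loop
      vertex 7.0 0.0 0.0
      vertex 7.0 27.0 0.0
      vertex 7.0 27.0 10.0
    endloop
  endfacet
  facet normal 1.0000 0.0000 0.0000
    outer loop
      vertex 7.0 0.0 0.0
      vertex 7.0 27.0 10.0
      vertex 7.0 0.0 10.0
    endloop
  endfacet
endsolid part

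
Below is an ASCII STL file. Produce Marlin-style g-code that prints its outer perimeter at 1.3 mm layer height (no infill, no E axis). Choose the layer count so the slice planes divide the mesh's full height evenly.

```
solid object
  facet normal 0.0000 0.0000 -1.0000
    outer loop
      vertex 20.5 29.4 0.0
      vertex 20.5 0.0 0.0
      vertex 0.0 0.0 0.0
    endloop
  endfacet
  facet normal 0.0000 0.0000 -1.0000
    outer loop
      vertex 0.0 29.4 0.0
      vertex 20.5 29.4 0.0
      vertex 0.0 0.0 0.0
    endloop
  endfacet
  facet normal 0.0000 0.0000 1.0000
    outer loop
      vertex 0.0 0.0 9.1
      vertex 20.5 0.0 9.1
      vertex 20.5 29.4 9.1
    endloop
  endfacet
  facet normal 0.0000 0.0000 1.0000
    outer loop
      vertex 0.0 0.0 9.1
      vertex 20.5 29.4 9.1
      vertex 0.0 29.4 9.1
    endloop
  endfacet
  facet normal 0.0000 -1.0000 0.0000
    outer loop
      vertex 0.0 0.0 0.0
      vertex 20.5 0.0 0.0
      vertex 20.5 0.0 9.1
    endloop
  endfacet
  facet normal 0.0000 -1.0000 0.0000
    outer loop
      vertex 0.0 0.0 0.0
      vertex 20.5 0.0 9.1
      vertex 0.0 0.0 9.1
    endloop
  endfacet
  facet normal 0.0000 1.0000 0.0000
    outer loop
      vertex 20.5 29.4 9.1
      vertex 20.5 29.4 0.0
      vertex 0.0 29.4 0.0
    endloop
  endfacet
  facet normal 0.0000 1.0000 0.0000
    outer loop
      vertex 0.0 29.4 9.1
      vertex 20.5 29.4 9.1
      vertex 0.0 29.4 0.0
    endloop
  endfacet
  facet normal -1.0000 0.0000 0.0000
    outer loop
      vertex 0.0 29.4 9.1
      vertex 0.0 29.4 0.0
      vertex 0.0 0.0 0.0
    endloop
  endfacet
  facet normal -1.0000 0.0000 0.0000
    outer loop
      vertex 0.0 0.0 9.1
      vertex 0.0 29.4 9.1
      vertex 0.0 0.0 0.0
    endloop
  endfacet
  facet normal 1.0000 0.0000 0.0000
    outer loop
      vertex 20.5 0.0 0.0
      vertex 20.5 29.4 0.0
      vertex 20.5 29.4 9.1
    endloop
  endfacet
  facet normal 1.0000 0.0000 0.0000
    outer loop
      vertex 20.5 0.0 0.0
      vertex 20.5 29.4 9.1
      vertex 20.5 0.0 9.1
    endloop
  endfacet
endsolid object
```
; perimeter-only toolpath
G21 ; units = mm
G90 ; absolute positioning
G28 ; home
; layer 1
G0 Z1.3
G0 X0.0 Y0.0
G1 X20.5 Y0.0
G1 X20.5 Y29.4
G1 X0.0 Y29.4
G1 X0.0 Y0.0
; layer 2
G0 Z2.6
G0 X0.0 Y0.0
G1 X20.5 Y0.0
G1 X20.5 Y29.4
G1 X0.0 Y29.4
G1 X0.0 Y0.0
; layer 3
G0 Z3.9
G0 X0.0 Y0.0
G1 X20.5 Y0.0
G1 X20.5 Y29.4
G1 X0.0 Y29.4
G1 X0.0 Y0.0
; layer 4
G0 Z5.2
G0 X0.0 Y0.0
G1 X20.5 Y0.0
G1 X20.5 Y29.4
G1 X0.0 Y29.4
G1 X0.0 Y0.0
; layer 5
G0 Z6.5
G0 X0.0 Y0.0
G1 X20.5 Y0.0
G1 X20.5 Y29.4
G1 X0.0 Y29.4
G1 X0.0 Y0.0
; layer 6
G0 Z7.8
G0 X0.0 Y0.0
G1 X20.5 Y0.0
G1 X20.5 Y29.4
G1 X0.0 Y29.4
G1 X0.0 Y0.0
; layer 7
G0 Z9.1
G0 X0.0 Y0.0
G1 X20.5 Y0.0
G1 X20.5 Y29.4
G1 X0.0 Y29.4
G1 X0.0 Y0.0
M2 ; end

The solid is a rectangular box, roughly 20.5 × 29.4 mm footprint and 9.1 mm tall. Slicing at Δz = 1.3 mm — 7 equal slices spanning the solid's height, so layer i sits at z = i·h/7 — gives 7 non-empty perimeters. Each is a 4-segment closed polygon; G0 lifts to the layer z and rapids to the start vertex, then G1 traces the edges.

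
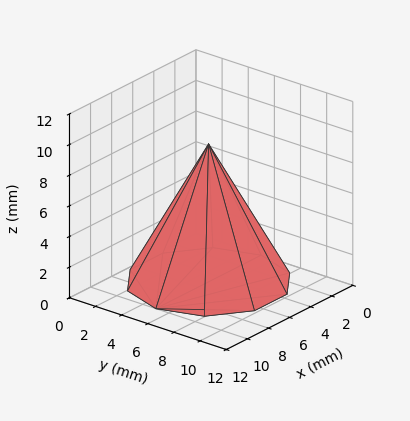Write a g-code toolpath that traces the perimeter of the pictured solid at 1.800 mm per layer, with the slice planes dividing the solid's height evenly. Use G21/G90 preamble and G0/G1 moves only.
Reading the render: the shape is a regular 10-sided pyramid, base circumscribed radius ≈ 5 mm, apex at z ≈ 9 mm (dimensions read to the nearest mm from the axis ticks). For the g-code, the solid's height is divided into equal slices at the stated Δz and each level perimeter traced with G1 moves after a G0 lift.

; perimeter-only toolpath
G21 ; units = mm
G90 ; absolute positioning
G28 ; home
; layer 1
G0 Z1.800
G0 X9.000 Y5.000
G1 X8.236 Y7.351
G1 X6.236 Y8.804
G1 X3.764 Y8.804
G1 X1.764 Y7.351
G1 X1.000 Y5.000
G1 X1.764 Y2.649
G1 X3.764 Y1.196
G1 X6.236 Y1.196
G1 X8.236 Y2.649
G1 X9.000 Y5.000
; layer 2
G0 Z3.600
G0 X8.000 Y5.000
G1 X7.427 Y6.763
G1 X5.927 Y7.853
G1 X4.073 Y7.853
G1 X2.573 Y6.763
G1 X2.000 Y5.000
G1 X2.573 Y3.237
G1 X4.073 Y2.147
G1 X5.927 Y2.147
G1 X7.427 Y3.237
G1 X8.000 Y5.000
; layer 3
G0 Z5.400
G0 X7.000 Y5.000
G1 X6.618 Y6.176
G1 X5.618 Y6.902
G1 X4.382 Y6.902
G1 X3.382 Y6.176
G1 X3.000 Y5.000
G1 X3.382 Y3.824
G1 X4.382 Y3.098
G1 X5.618 Y3.098
G1 X6.618 Y3.824
G1 X7.000 Y5.000
; layer 4
G0 Z7.200
G0 X6.000 Y5.000
G1 X5.809 Y5.588
G1 X5.309 Y5.951
G1 X4.691 Y5.951
G1 X4.191 Y5.588
G1 X4.000 Y5.000
G1 X4.191 Y4.412
G1 X4.691 Y4.049
G1 X5.309 Y4.049
G1 X5.809 Y4.412
G1 X6.000 Y5.000
M2 ; end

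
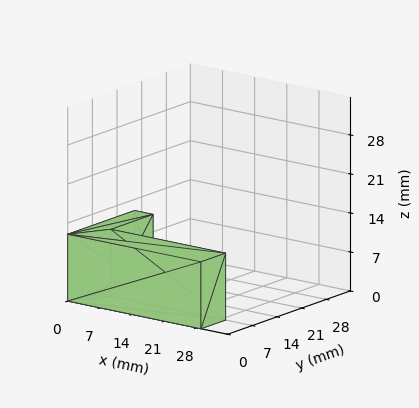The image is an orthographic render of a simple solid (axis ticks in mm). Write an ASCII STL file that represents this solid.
Reading the render: the shape is an L-shaped prism: outer 29 × 19 mm, arm thicknesses ≈ 7 mm (horizontal) and 4 mm (vertical), extruded 12 mm in z (dimensions read to the nearest mm from the axis ticks). For the STL, each face is triangulated and given an outward normal.

solid part
  facet normal 0.0000 0.0000 -1.0000
    outer loop
      vertex 29.00 7.00 0.00
      vertex 29.00 0.00 0.00
      vertex 0.00 0.00 0.00
    endloop
  endfacet
  facet normal 0.0000 0.0000 -1.0000
    outer loop
      vertex 4.00 7.00 0.00
      vertex 29.00 7.00 0.00
      vertex 0.00 0.00 0.00
    endloop
  endfacet
  facet normal 0.0000 0.0000 -1.0000
    outer loop
      vertex 4.00 19.00 0.00
      vertex 4.00 7.00 0.00
      vertex 0.00 0.00 0.00
    endloop
  endfacet
  facet normal 0.0000 0.0000 -1.0000
    outer loop
      vertex 0.00 19.00 0.00
      vertex 4.00 19.00 0.00
      vertex 0.00 0.00 0.00
    endloop
  endfacet
  facet normal 0.0000 0.0000 1.0000
    outer loop
      vertex 0.00 0.00 12.00
      vertex 29.00 0.00 12.00
      vertex 29.00 7.00 12.00
    endloop
  endfacet
  facet normal 0.0000 0.0000 1.0000
    outer loop
      vertex 0.00 0.00 12.00
      vertex 29.00 7.00 12.00
      vertex 4.00 7.00 12.00
    endloop
  endfacet
  facet normal 0.0000 0.0000 1.0000
    outer loop
      vertex 0.00 0.00 12.00
      vertex 4.00 7.00 12.00
      vertex 4.00 19.00 12.00
    endloop
  endfacet
  facet normal 0.0000 0.0000 1.0000
    outer loop
      vertex 0.00 0.00 12.00
      vertex 4.00 19.00 12.00
      vertex 0.00 19.00 12.00
    endloop
  endfacet
  facet normal 0.0000 -1.0000 0.0000
    outer loop
      vertex 0.00 0.00 0.00
      vertex 29.00 0.00 0.00
      vertex 29.00 0.00 12.00
    endloop
  endfacet
  facet normal 0.0000 -1.0000 0.0000
    outer loop
      vertex 0.00 0.00 0.00
      vertex 29.00 0.00 12.00
      vertex 0.00 0.00 12.00
    endloop
  endfacet
  facet normal 1.0000 0.0000 0.0000
    outer loop
      vertex 29.00 0.00 0.00
      vertex 29.00 7.00 0.00
      vertex 29.00 7.00 12.00
    endloop
  endfacet
  facet normal 1.0000 0.0000 0.0000
    outer loop
      vertex 29.00 0.00 0.00
      vertex 29.00 7.00 12.00
      vertex 29.00 0.00 12.00
    endloop
  endfacet
  facet normal 0.0000 1.0000 0.0000
    outer loop
      vertex 29.00 7.00 0.00
      vertex 4.00 7.00 0.00
      vertex 4.00 7.00 12.00
    endloop
  endfacet
  facet normal 0.0000 1.0000 0.0000
    outer loop
      vertex 29.00 7.00 0.00
      vertex 4.00 7.00 12.00
      vertex 29.00 7.00 12.00
    endloop
  endfacet
  facet normal 1.0000 0.0000 0.0000
    outer loop
      vertex 4.00 7.00 0.00
      vertex 4.00 19.00 0.00
      vertex 4.00 19.00 12.00
    endloop
  endfacet
  facet normal 1.0000 0.0000 0.0000
    outer loop
      vertex 4.00 7.00 0.00
      vertex 4.00 19.00 12.00
      vertex 4.00 7.00 12.00
    endloop
  endfacet
  facet normal 0.0000 1.0000 0.0000
    outer loop
      vertex 4.00 19.00 0.00
      vertex 0.00 19.00 0.00
      vertex 0.00 19.00 12.00
    endloop
  endfacet
  facet normal 0.0000 1.0000 0.0000
    outer loop
      vertex 4.00 19.00 0.00
      vertex 0.00 19.00 12.00
      vertex 4.00 19.00 12.00
    endloop
  endfacet
  facet normal -1.0000 0.0000 0.0000
    outer loop
      vertex 0.00 19.00 0.00
      vertex 0.00 0.00 0.00
      vertex 0.00 0.00 12.00
    endloop
  endfacet
  facet normal -1.0000 0.0000 0.0000
    outer loop
      vertex 0.00 19.00 0.00
      vertex 0.00 0.00 12.00
      vertex 0.00 19.00 12.00
    endloop
  endfacet
endsolid part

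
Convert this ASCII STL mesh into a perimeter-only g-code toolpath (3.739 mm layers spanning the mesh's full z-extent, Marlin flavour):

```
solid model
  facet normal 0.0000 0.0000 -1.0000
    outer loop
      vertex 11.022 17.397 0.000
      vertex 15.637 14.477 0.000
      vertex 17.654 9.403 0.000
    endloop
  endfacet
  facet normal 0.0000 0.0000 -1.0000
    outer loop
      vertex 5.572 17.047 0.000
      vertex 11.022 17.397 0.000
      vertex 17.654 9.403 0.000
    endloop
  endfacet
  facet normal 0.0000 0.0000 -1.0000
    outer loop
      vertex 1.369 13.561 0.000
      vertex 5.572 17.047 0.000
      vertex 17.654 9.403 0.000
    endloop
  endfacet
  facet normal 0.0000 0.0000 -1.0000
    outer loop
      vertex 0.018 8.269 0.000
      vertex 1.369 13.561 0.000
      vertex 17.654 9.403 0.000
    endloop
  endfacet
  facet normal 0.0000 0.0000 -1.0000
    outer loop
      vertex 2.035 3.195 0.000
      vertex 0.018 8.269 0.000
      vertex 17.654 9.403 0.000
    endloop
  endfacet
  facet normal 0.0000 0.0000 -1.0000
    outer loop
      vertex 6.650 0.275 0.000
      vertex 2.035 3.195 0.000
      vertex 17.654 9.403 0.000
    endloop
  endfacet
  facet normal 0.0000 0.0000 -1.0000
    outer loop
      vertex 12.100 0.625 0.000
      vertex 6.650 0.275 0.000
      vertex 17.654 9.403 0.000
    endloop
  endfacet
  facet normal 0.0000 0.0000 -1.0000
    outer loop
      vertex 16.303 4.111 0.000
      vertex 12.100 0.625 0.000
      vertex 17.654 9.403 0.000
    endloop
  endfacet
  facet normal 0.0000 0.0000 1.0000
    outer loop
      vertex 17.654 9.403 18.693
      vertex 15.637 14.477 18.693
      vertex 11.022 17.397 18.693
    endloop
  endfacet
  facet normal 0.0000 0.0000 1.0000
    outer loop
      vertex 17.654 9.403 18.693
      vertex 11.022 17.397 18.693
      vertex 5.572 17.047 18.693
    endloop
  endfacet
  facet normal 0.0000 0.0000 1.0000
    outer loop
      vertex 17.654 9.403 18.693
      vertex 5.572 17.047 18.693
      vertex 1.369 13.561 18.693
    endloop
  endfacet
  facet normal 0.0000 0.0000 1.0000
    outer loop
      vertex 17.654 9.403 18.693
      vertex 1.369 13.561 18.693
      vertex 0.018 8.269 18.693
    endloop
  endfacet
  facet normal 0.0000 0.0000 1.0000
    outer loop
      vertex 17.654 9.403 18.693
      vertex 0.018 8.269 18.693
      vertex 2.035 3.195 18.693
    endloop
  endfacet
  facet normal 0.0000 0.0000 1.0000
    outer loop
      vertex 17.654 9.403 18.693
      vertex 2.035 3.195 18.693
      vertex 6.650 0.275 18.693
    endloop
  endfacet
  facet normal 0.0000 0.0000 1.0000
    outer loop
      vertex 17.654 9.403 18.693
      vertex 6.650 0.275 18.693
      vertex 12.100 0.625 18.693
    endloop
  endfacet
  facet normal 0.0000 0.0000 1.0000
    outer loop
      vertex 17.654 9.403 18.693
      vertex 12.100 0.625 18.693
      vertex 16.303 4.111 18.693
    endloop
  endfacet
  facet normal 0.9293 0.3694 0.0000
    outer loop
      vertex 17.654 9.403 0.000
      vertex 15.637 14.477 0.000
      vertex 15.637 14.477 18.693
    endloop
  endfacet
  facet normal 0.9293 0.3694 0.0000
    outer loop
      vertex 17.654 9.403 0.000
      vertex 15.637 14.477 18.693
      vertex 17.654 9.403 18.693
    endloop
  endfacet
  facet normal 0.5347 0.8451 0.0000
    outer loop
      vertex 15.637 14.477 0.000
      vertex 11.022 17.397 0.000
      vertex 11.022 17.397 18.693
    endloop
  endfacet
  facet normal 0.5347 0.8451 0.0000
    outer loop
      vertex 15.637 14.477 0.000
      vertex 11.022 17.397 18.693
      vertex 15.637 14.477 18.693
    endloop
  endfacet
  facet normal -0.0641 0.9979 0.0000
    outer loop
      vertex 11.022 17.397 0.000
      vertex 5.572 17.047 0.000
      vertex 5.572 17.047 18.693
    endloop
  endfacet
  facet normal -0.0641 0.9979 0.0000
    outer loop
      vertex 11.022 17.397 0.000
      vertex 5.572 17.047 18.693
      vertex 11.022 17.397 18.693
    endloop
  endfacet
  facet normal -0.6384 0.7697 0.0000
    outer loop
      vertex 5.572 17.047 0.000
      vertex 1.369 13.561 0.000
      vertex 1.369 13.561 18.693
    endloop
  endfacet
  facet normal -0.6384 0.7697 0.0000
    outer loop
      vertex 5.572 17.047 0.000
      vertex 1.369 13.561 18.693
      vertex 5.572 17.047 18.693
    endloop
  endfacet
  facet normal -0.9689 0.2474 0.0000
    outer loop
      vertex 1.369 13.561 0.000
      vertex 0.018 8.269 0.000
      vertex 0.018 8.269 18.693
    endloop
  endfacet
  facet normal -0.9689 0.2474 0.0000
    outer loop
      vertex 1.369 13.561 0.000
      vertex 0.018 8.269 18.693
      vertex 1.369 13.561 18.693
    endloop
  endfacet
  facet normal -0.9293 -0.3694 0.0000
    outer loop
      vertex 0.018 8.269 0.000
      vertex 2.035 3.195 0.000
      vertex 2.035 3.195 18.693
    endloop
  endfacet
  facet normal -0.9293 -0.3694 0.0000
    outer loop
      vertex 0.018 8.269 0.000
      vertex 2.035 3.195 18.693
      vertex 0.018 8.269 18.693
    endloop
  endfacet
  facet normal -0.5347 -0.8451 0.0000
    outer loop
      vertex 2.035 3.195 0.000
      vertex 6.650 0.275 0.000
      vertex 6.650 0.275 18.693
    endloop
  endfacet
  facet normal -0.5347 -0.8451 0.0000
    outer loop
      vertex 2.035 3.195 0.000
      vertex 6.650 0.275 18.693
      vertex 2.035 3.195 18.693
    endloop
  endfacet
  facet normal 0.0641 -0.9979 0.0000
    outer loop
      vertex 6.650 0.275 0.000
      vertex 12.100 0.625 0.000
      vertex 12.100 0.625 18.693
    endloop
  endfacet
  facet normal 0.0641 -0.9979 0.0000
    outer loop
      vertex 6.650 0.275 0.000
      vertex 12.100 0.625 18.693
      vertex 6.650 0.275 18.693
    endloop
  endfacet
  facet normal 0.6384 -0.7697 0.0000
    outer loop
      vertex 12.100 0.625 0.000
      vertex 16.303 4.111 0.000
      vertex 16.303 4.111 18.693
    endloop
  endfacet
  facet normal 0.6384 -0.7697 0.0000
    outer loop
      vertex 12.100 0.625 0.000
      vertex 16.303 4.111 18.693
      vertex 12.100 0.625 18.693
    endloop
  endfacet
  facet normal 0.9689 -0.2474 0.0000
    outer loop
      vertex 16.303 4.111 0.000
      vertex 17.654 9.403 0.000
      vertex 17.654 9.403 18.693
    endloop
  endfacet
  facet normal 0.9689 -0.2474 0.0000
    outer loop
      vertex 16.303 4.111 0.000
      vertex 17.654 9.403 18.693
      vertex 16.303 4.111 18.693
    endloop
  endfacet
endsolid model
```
; perimeter-only toolpath
G21 ; units = mm
G90 ; absolute positioning
G28 ; home
; layer 1
G0 Z3.739
G0 X17.654 Y9.403
G1 X15.637 Y14.477
G1 X11.022 Y17.397
G1 X5.572 Y17.047
G1 X1.369 Y13.561
G1 X0.018 Y8.269
G1 X2.035 Y3.195
G1 X6.650 Y0.275
G1 X12.100 Y0.625
G1 X16.303 Y4.111
G1 X17.654 Y9.403
; layer 2
G0 Z7.477
G0 X17.654 Y9.403
G1 X15.637 Y14.477
G1 X11.022 Y17.397
G1 X5.572 Y17.047
G1 X1.369 Y13.561
G1 X0.018 Y8.269
G1 X2.035 Y3.195
G1 X6.650 Y0.275
G1 X12.100 Y0.625
G1 X16.303 Y4.111
G1 X17.654 Y9.403
; layer 3
G0 Z11.216
G0 X17.654 Y9.403
G1 X15.637 Y14.477
G1 X11.022 Y17.397
G1 X5.572 Y17.047
G1 X1.369 Y13.561
G1 X0.018 Y8.269
G1 X2.035 Y3.195
G1 X6.650 Y0.275
G1 X12.100 Y0.625
G1 X16.303 Y4.111
G1 X17.654 Y9.403
; layer 4
G0 Z14.954
G0 X17.654 Y9.403
G1 X15.637 Y14.477
G1 X11.022 Y17.397
G1 X5.572 Y17.047
G1 X1.369 Y13.561
G1 X0.018 Y8.269
G1 X2.035 Y3.195
G1 X6.650 Y0.275
G1 X12.100 Y0.625
G1 X16.303 Y4.111
G1 X17.654 Y9.403
; layer 5
G0 Z18.693
G0 X17.654 Y9.403
G1 X15.637 Y14.477
G1 X11.022 Y17.397
G1 X5.572 Y17.047
G1 X1.369 Y13.561
G1 X0.018 Y8.269
G1 X2.035 Y3.195
G1 X6.650 Y0.275
G1 X12.100 Y0.625
G1 X16.303 Y4.111
G1 X17.654 Y9.403
M2 ; end

The solid is a regular 10-sided prism (a cylinder approximated with 10 flat sides), circumscribed radius ≈ 8.84 mm, height ≈ 18.7 mm. Slicing at Δz = 3.739 mm — 5 equal slices spanning the solid's height, so layer i sits at z = i·h/5 — gives 5 non-empty perimeters. Each is a 10-segment closed polygon; G0 lifts to the layer z and rapids to the start vertex, then G1 traces the edges.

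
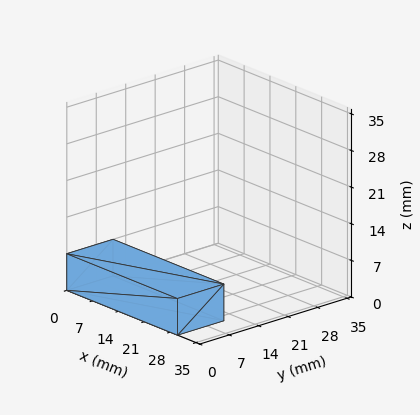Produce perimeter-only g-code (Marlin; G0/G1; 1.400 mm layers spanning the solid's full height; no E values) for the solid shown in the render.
Reading the render: the shape is a rectangular box, roughly 30 × 11 mm footprint and 7 mm tall (dimensions read to the nearest mm from the axis ticks). For the g-code, the solid's height is divided into equal slices at the stated Δz and each level perimeter traced with G1 moves after a G0 lift.

; perimeter-only toolpath
G21 ; units = mm
G90 ; absolute positioning
G28 ; home
; layer 1
G0 Z1.400
G0 X0.000 Y0.000
G1 X30.000 Y0.000
G1 X30.000 Y11.000
G1 X0.000 Y11.000
G1 X0.000 Y0.000
; layer 2
G0 Z2.800
G0 X0.000 Y0.000
G1 X30.000 Y0.000
G1 X30.000 Y11.000
G1 X0.000 Y11.000
G1 X0.000 Y0.000
; layer 3
G0 Z4.200
G0 X0.000 Y0.000
G1 X30.000 Y0.000
G1 X30.000 Y11.000
G1 X0.000 Y11.000
G1 X0.000 Y0.000
; layer 4
G0 Z5.600
G0 X0.000 Y0.000
G1 X30.000 Y0.000
G1 X30.000 Y11.000
G1 X0.000 Y11.000
G1 X0.000 Y0.000
; layer 5
G0 Z7.000
G0 X0.000 Y0.000
G1 X30.000 Y0.000
G1 X30.000 Y11.000
G1 X0.000 Y11.000
G1 X0.000 Y0.000
M2 ; end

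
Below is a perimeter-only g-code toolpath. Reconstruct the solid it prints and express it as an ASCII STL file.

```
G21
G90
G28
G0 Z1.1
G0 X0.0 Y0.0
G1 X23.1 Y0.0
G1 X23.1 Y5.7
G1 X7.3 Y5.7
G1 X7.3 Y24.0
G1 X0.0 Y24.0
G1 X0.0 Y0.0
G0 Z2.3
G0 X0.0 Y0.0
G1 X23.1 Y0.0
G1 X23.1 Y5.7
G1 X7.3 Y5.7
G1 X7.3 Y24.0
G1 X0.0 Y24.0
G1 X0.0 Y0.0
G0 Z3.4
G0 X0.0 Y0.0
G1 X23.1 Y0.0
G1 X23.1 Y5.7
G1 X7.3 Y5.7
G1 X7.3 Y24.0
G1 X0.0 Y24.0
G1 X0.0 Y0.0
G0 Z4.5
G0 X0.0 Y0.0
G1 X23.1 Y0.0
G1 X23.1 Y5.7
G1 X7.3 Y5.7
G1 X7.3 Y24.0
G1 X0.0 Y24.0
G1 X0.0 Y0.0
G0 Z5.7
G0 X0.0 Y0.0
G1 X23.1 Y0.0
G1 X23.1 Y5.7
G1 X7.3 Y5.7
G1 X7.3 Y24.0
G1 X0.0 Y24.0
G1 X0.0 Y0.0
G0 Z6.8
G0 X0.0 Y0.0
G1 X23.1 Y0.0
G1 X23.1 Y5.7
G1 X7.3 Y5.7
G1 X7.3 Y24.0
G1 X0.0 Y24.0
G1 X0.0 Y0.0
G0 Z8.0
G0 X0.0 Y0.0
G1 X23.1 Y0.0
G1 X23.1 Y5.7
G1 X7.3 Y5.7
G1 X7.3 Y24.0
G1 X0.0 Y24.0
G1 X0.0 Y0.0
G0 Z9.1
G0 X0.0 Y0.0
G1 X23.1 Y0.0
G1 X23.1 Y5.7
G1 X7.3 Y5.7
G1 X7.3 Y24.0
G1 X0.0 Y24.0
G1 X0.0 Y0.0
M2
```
solid part
  facet normal 0.0000 0.0000 -1.0000
    outer loop
      vertex 23.1 5.7 0.0
      vertex 23.1 0.0 0.0
      vertex 0.0 0.0 0.0
    endloop
  endfacet
  facet normal 0.0000 0.0000 -1.0000
    outer loop
      vertex 7.3 5.7 0.0
      vertex 23.1 5.7 0.0
      vertex 0.0 0.0 0.0
    endloop
  endfacet
  facet normal 0.0000 0.0000 -1.0000
    outer loop
      vertex 7.3 24.0 0.0
      vertex 7.3 5.7 0.0
      vertex 0.0 0.0 0.0
    endloop
  endfacet
  facet normal 0.0000 0.0000 -1.0000
    outer loop
      vertex 0.0 24.0 0.0
      vertex 7.3 24.0 0.0
      vertex 0.0 0.0 0.0
    endloop
  endfacet
  facet normal 0.0000 0.0000 1.0000
    outer loop
      vertex 0.0 0.0 9.1
      vertex 23.1 0.0 9.1
      vertex 23.1 5.7 9.1
    endloop
  endfacet
  facet normal 0.0000 0.0000 1.0000
    outer loop
      vertex 0.0 0.0 9.1
      vertex 23.1 5.7 9.1
      vertex 7.3 5.7 9.1
    endloop
  endfacet
  facet normal 0.0000 0.0000 1.0000
    outer loop
      vertex 0.0 0.0 9.1
      vertex 7.3 5.7 9.1
      vertex 7.3 24.0 9.1
    endloop
  endfacet
  facet normal 0.0000 0.0000 1.0000
    outer loop
      vertex 0.0 0.0 9.1
      vertex 7.3 24.0 9.1
      vertex 0.0 24.0 9.1
    endloop
  endfacet
  facet normal 0.0000 -1.0000 0.0000
    outer loop
      vertex 0.0 0.0 0.0
      vertex 23.1 0.0 0.0
      vertex 23.1 0.0 9.1
    endloop
  endfacet
  facet normal 0.0000 -1.0000 0.0000
    outer loop
      vertex 0.0 0.0 0.0
      vertex 23.1 0.0 9.1
      vertex 0.0 0.0 9.1
    endloop
  endfacet
  facet normal 1.0000 0.0000 0.0000
    outer loop
      vertex 23.1 0.0 0.0
      vertex 23.1 5.7 0.0
      vertex 23.1 5.7 9.1
    endloop
  endfacet
  facet normal 1.0000 0.0000 0.0000
    outer loop
      vertex 23.1 0.0 0.0
      vertex 23.1 5.7 9.1
      vertex 23.1 0.0 9.1
    endloop
  endfacet
  facet normal 0.0000 1.0000 0.0000
    outer loop
      vertex 23.1 5.7 0.0
      vertex 7.3 5.7 0.0
      vertex 7.3 5.7 9.1
    endloop
  endfacet
  facet normal 0.0000 1.0000 0.0000
    outer loop
      vertex 23.1 5.7 0.0
      vertex 7.3 5.7 9.1
      vertex 23.1 5.7 9.1
    endloop
  endfacet
  facet normal 1.0000 0.0000 0.0000
    outer loop
      vertex 7.3 5.7 0.0
      vertex 7.3 24.0 0.0
      vertex 7.3 24.0 9.1
    endloop
  endfacet
  facet normal 1.0000 0.0000 0.0000
    outer loop
      vertex 7.3 5.7 0.0
      vertex 7.3 24.0 9.1
      vertex 7.3 5.7 9.1
    endloop
  endfacet
  facet normal 0.0000 1.0000 0.0000
    outer loop
      vertex 7.3 24.0 0.0
      vertex 0.0 24.0 0.0
      vertex 0.0 24.0 9.1
    endloop
  endfacet
  facet normal 0.0000 1.0000 0.0000
    outer loop
      vertex 7.3 24.0 0.0
      vertex 0.0 24.0 9.1
      vertex 7.3 24.0 9.1
    endloop
  endfacet
  facet normal -1.0000 0.0000 0.0000
    outer loop
      vertex 0.0 24.0 0.0
      vertex 0.0 0.0 0.0
      vertex 0.0 0.0 9.1
    endloop
  endfacet
  facet normal -1.0000 0.0000 0.0000
    outer loop
      vertex 0.0 24.0 0.0
      vertex 0.0 0.0 9.1
      vertex 0.0 24.0 9.1
    endloop
  endfacet
endsolid part

The G0 Z moves step by Δz≈1.1 mm. Every layer's G1 loop is the same polygon, so the solid is a straight extrusion of it from z=0 to z≈9.1. Closing with flat bottom and top caps and triangulating gives 20 facets — an L-shaped prism: outer 23.1 × 24 mm, arm thicknesses ≈ 5.7 mm (horizontal) and 7.3 mm (vertical), extruded 9.1 mm in z.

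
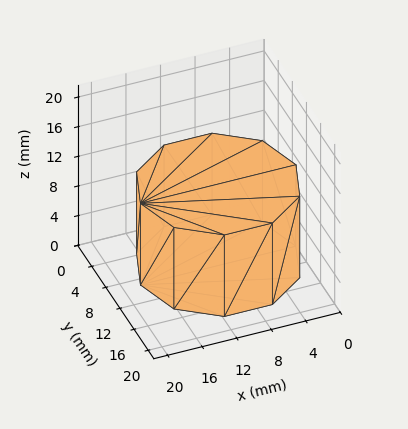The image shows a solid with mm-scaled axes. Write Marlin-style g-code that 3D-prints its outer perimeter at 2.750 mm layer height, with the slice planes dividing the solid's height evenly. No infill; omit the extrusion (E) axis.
Reading the render: the shape is a regular 10-sided prism (a cylinder approximated with 10 flat sides), circumscribed radius ≈ 9 mm, height ≈ 11 mm (dimensions read to the nearest mm from the axis ticks). For the g-code, the solid's height is divided into equal slices at the stated Δz and each level perimeter traced with G1 moves after a G0 lift.

; perimeter-only toolpath
G21 ; units = mm
G90 ; absolute positioning
G28 ; home
; layer 1
G0 Z2.750
G0 X18.000 Y9.000
G1 X16.281 Y14.290
G1 X11.781 Y17.560
G1 X6.219 Y17.560
G1 X1.719 Y14.290
G1 X0.000 Y9.000
G1 X1.719 Y3.710
G1 X6.219 Y0.440
G1 X11.781 Y0.440
G1 X16.281 Y3.710
G1 X18.000 Y9.000
; layer 2
G0 Z5.500
G0 X18.000 Y9.000
G1 X16.281 Y14.290
G1 X11.781 Y17.560
G1 X6.219 Y17.560
G1 X1.719 Y14.290
G1 X0.000 Y9.000
G1 X1.719 Y3.710
G1 X6.219 Y0.440
G1 X11.781 Y0.440
G1 X16.281 Y3.710
G1 X18.000 Y9.000
; layer 3
G0 Z8.250
G0 X18.000 Y9.000
G1 X16.281 Y14.290
G1 X11.781 Y17.560
G1 X6.219 Y17.560
G1 X1.719 Y14.290
G1 X0.000 Y9.000
G1 X1.719 Y3.710
G1 X6.219 Y0.440
G1 X11.781 Y0.440
G1 X16.281 Y3.710
G1 X18.000 Y9.000
; layer 4
G0 Z11.000
G0 X18.000 Y9.000
G1 X16.281 Y14.290
G1 X11.781 Y17.560
G1 X6.219 Y17.560
G1 X1.719 Y14.290
G1 X0.000 Y9.000
G1 X1.719 Y3.710
G1 X6.219 Y0.440
G1 X11.781 Y0.440
G1 X16.281 Y3.710
G1 X18.000 Y9.000
M2 ; end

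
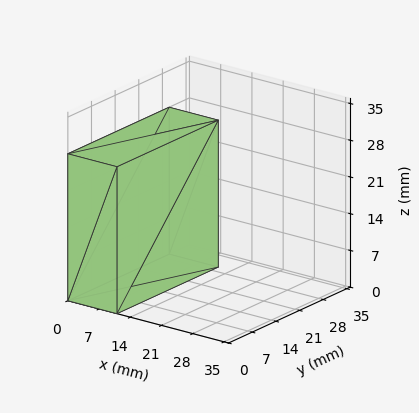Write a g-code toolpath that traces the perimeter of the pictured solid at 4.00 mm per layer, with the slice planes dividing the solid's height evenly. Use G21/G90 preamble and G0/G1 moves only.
Reading the render: the shape is a rectangular box, roughly 11 × 30 mm footprint and 28 mm tall (dimensions read to the nearest mm from the axis ticks). For the g-code, the solid's height is divided into equal slices at the stated Δz and each level perimeter traced with G1 moves after a G0 lift.

; perimeter-only toolpath
G21 ; units = mm
G90 ; absolute positioning
G28 ; home
; layer 1
G0 Z4.00
G0 X0.00 Y0.00
G1 X11.00 Y0.00
G1 X11.00 Y30.00
G1 X0.00 Y30.00
G1 X0.00 Y0.00
; layer 2
G0 Z8.00
G0 X0.00 Y0.00
G1 X11.00 Y0.00
G1 X11.00 Y30.00
G1 X0.00 Y30.00
G1 X0.00 Y0.00
; layer 3
G0 Z12.00
G0 X0.00 Y0.00
G1 X11.00 Y0.00
G1 X11.00 Y30.00
G1 X0.00 Y30.00
G1 X0.00 Y0.00
; layer 4
G0 Z16.00
G0 X0.00 Y0.00
G1 X11.00 Y0.00
G1 X11.00 Y30.00
G1 X0.00 Y30.00
G1 X0.00 Y0.00
; layer 5
G0 Z20.00
G0 X0.00 Y0.00
G1 X11.00 Y0.00
G1 X11.00 Y30.00
G1 X0.00 Y30.00
G1 X0.00 Y0.00
; layer 6
G0 Z24.00
G0 X0.00 Y0.00
G1 X11.00 Y0.00
G1 X11.00 Y30.00
G1 X0.00 Y30.00
G1 X0.00 Y0.00
; layer 7
G0 Z28.00
G0 X0.00 Y0.00
G1 X11.00 Y0.00
G1 X11.00 Y30.00
G1 X0.00 Y30.00
G1 X0.00 Y0.00
M2 ; end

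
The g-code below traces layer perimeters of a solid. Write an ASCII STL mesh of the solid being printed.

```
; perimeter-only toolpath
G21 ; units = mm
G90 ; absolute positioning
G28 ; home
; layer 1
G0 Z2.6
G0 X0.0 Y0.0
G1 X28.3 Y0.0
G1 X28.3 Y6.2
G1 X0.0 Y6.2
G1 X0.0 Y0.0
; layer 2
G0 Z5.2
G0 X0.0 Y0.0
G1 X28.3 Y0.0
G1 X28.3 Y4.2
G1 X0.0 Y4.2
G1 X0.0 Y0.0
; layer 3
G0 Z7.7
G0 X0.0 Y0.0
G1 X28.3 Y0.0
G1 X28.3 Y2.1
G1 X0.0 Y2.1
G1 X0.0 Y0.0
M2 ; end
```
solid part
  facet normal 0.0000 0.0000 -1.0000
    outer loop
      vertex 28.3 8.3 0.0
      vertex 28.3 0.0 0.0
      vertex 0.0 0.0 0.0
    endloop
  endfacet
  facet normal 0.0000 0.0000 -1.0000
    outer loop
      vertex 0.0 8.3 0.0
      vertex 28.3 8.3 0.0
      vertex 0.0 0.0 0.0
    endloop
  endfacet
  facet normal 0.0000 -1.0000 0.0000
    outer loop
      vertex 0.0 0.0 0.0
      vertex 28.3 0.0 0.0
      vertex 28.3 0.0 10.3
    endloop
  endfacet
  facet normal 0.0000 -1.0000 0.0000
    outer loop
      vertex 0.0 0.0 0.0
      vertex 28.3 0.0 10.3
      vertex 0.0 0.0 10.3
    endloop
  endfacet
  facet normal 0.0000 0.7787 0.6275
    outer loop
      vertex 0.0 0.0 10.3
      vertex 28.3 0.0 10.3
      vertex 28.3 8.3 0.0
    endloop
  endfacet
  facet normal 0.0000 0.7787 0.6275
    outer loop
      vertex 0.0 0.0 10.3
      vertex 28.3 8.3 0.0
      vertex 0.0 8.3 0.0
    endloop
  endfacet
  facet normal -1.0000 0.0000 0.0000
    outer loop
      vertex 0.0 0.0 10.3
      vertex 0.0 8.3 0.0
      vertex 0.0 0.0 0.0
    endloop
  endfacet
  facet normal 1.0000 0.0000 0.0000
    outer loop
      vertex 28.3 0.0 0.0
      vertex 28.3 8.3 0.0
      vertex 28.3 0.0 10.3
    endloop
  endfacet
endsolid part

The G0 Z moves step by Δz≈2.6 mm. The G1 loops shrink linearly with z, so the solid tapers from its base footprint up to z≈10.3. Closing with a flat bottom cap and the tapered top and triangulating gives 8 facets — a wedge (ramp): 28.3 × 8.3 mm base, rising to 10.3 mm along the y=0 edge and sloping linearly to z=0 at y=8.3.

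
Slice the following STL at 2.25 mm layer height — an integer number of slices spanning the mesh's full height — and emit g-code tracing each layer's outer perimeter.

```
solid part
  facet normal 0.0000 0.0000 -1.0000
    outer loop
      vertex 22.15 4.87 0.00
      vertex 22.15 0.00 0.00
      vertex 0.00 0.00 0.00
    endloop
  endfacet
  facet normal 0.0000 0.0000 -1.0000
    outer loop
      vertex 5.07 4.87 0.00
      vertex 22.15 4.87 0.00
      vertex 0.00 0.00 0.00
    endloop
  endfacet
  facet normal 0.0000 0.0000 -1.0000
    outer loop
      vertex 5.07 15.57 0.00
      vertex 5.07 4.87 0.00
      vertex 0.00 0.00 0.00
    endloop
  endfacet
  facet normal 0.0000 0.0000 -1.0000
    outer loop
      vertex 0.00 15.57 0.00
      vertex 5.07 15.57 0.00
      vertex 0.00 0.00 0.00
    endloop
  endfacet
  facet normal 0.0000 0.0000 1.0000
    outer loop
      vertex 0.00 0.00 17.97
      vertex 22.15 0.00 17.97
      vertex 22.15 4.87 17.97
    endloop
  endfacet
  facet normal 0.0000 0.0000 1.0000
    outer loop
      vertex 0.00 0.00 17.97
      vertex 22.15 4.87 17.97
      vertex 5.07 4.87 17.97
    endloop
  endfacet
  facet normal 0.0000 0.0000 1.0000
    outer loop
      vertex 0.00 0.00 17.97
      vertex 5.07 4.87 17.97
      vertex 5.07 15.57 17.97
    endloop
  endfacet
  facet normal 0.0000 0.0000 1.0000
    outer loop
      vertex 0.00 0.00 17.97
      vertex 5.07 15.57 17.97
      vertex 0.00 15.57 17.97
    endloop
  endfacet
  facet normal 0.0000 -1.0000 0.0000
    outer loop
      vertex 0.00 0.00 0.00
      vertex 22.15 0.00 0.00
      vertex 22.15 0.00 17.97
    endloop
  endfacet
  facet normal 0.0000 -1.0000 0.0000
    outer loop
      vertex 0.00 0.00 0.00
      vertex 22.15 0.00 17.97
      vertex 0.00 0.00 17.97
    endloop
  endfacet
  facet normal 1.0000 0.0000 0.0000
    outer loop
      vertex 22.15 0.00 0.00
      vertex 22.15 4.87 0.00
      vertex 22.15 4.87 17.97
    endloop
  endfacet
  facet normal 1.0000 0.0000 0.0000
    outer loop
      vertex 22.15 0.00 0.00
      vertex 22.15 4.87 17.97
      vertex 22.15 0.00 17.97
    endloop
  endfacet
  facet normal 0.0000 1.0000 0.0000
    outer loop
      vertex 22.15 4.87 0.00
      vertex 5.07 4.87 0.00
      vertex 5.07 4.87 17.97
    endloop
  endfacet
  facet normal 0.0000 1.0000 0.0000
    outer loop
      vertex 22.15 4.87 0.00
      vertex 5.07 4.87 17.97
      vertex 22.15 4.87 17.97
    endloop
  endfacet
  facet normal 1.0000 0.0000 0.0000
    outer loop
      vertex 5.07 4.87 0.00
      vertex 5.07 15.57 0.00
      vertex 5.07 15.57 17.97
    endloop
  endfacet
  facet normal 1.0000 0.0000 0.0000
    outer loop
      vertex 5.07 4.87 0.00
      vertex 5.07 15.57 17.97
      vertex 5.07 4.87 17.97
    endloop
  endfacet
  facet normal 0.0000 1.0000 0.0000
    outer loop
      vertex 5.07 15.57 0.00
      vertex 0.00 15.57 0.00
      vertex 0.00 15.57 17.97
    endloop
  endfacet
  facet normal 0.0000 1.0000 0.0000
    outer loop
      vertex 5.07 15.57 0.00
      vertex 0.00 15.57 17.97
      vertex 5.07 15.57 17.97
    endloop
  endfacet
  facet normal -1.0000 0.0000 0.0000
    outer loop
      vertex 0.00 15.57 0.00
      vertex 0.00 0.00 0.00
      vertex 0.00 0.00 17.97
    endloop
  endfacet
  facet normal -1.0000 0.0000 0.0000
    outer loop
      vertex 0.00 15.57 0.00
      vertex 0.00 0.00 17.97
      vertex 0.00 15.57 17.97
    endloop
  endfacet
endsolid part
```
; perimeter-only toolpath
G21 ; units = mm
G90 ; absolute positioning
G28 ; home
; layer 1
G0 Z2.25
G0 X0.00 Y0.00
G1 X22.15 Y0.00
G1 X22.15 Y4.87
G1 X5.07 Y4.87
G1 X5.07 Y15.57
G1 X0.00 Y15.57
G1 X0.00 Y0.00
; layer 2
G0 Z4.49
G0 X0.00 Y0.00
G1 X22.15 Y0.00
G1 X22.15 Y4.87
G1 X5.07 Y4.87
G1 X5.07 Y15.57
G1 X0.00 Y15.57
G1 X0.00 Y0.00
; layer 3
G0 Z6.74
G0 X0.00 Y0.00
G1 X22.15 Y0.00
G1 X22.15 Y4.87
G1 X5.07 Y4.87
G1 X5.07 Y15.57
G1 X0.00 Y15.57
G1 X0.00 Y0.00
; layer 4
G0 Z8.98
G0 X0.00 Y0.00
G1 X22.15 Y0.00
G1 X22.15 Y4.87
G1 X5.07 Y4.87
G1 X5.07 Y15.57
G1 X0.00 Y15.57
G1 X0.00 Y0.00
; layer 5
G0 Z11.23
G0 X0.00 Y0.00
G1 X22.15 Y0.00
G1 X22.15 Y4.87
G1 X5.07 Y4.87
G1 X5.07 Y15.57
G1 X0.00 Y15.57
G1 X0.00 Y0.00
; layer 6
G0 Z13.48
G0 X0.00 Y0.00
G1 X22.15 Y0.00
G1 X22.15 Y4.87
G1 X5.07 Y4.87
G1 X5.07 Y15.57
G1 X0.00 Y15.57
G1 X0.00 Y0.00
; layer 7
G0 Z15.72
G0 X0.00 Y0.00
G1 X22.15 Y0.00
G1 X22.15 Y4.87
G1 X5.07 Y4.87
G1 X5.07 Y15.57
G1 X0.00 Y15.57
G1 X0.00 Y0.00
; layer 8
G0 Z17.97
G0 X0.00 Y0.00
G1 X22.15 Y0.00
G1 X22.15 Y4.87
G1 X5.07 Y4.87
G1 X5.07 Y15.57
G1 X0.00 Y15.57
G1 X0.00 Y0.00
M2 ; end

The solid is an L-shaped prism: outer 22.1 × 15.6 mm, arm thicknesses ≈ 4.87 mm (horizontal) and 5.07 mm (vertical), extruded 18 mm in z. Slicing at Δz = 2.25 mm — 8 equal slices spanning the solid's height, so layer i sits at z = i·h/8 — gives 8 non-empty perimeters. Each is a 6-segment closed polygon; G0 lifts to the layer z and rapids to the start vertex, then G1 traces the edges.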